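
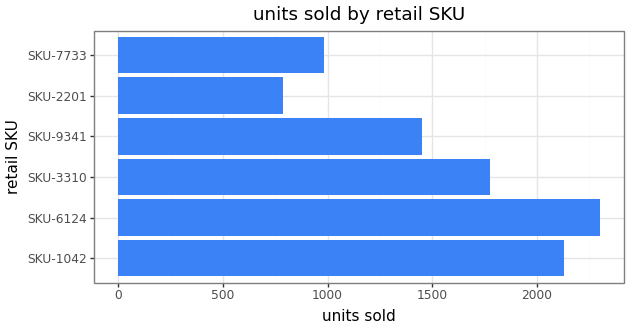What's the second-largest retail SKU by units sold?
Top 3: SKU-6124 ≈ 2400, SKU-1042 ≈ 2200, SKU-3310 ≈ 1800.

SKU-1042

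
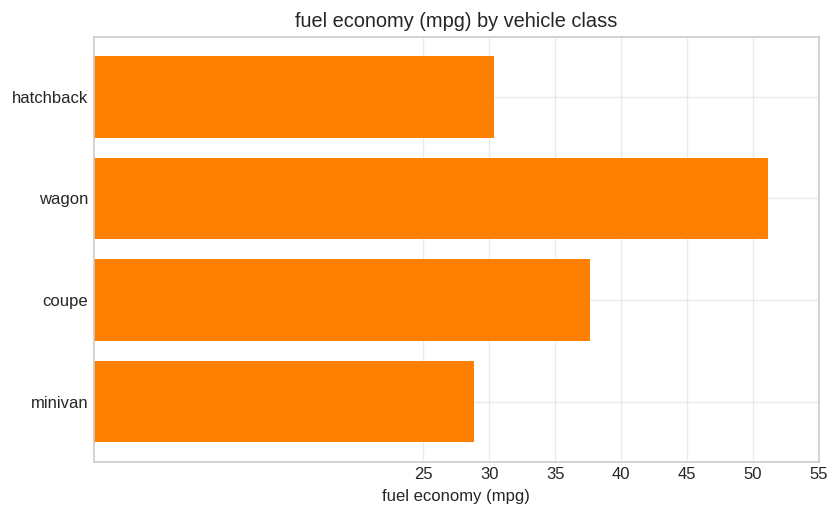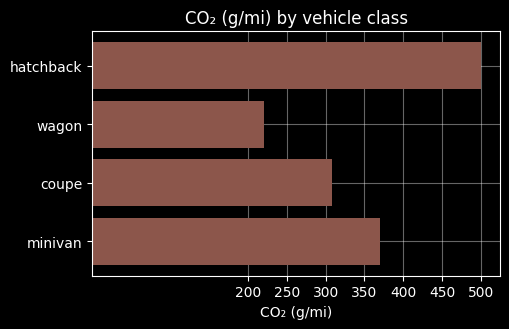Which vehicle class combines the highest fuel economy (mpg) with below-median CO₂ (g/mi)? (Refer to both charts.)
wagon

Chart 2 median CO₂ (g/mi) ≈ 350; below-median vehicle classes: wagon, coupe. Among those, wagon has the highest fuel economy (mpg) (≈ 50).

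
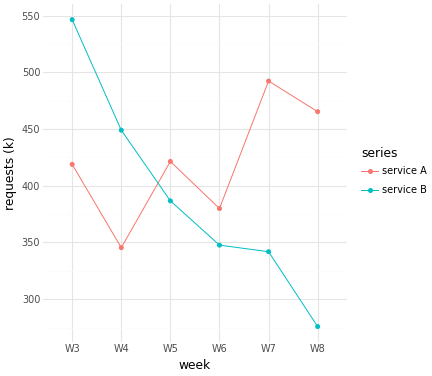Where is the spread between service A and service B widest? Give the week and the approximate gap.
W8: service A ≈ 475, service B ≈ 275 → gap ≈ 200. Next-largest (W7) is only ≈ 150.

W8, ≈ 200 k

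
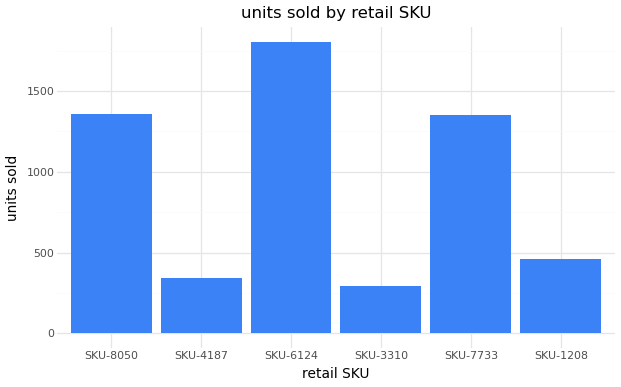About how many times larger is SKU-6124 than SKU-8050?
SKU-6124 ≈ 1800, SKU-8050 ≈ 1400; 1800/1400 ≈ 1.29.

≈ 1.29×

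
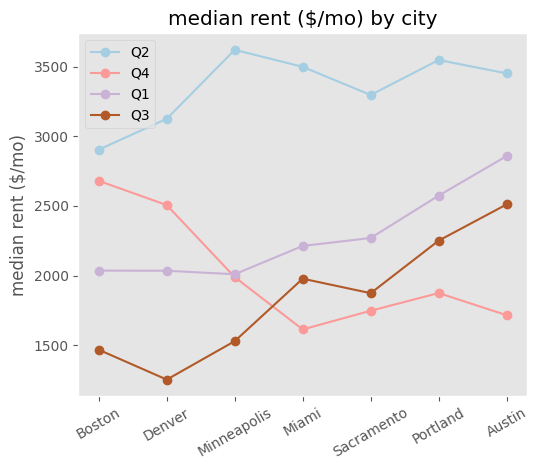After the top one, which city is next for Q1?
Portland

Top 3 for Q1: Austin ≈ 2800, Portland ≈ 2600, Sacramento ≈ 2200.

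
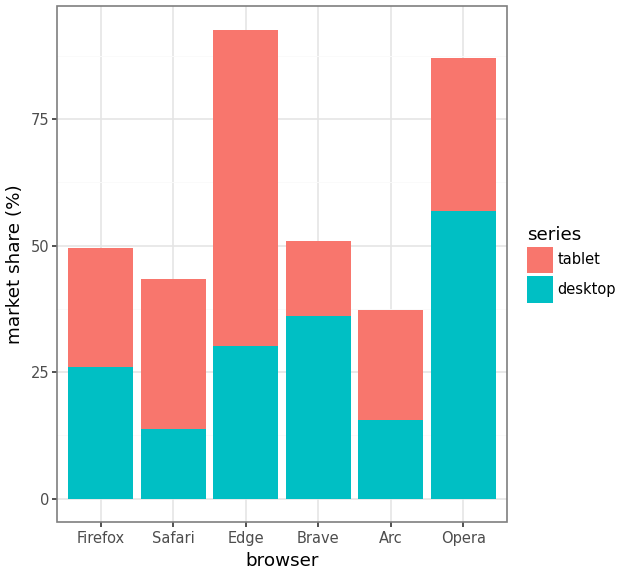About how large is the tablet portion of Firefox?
tablet top ≈ 50, bottom ≈ 30; segment ≈ 20.

≈ 20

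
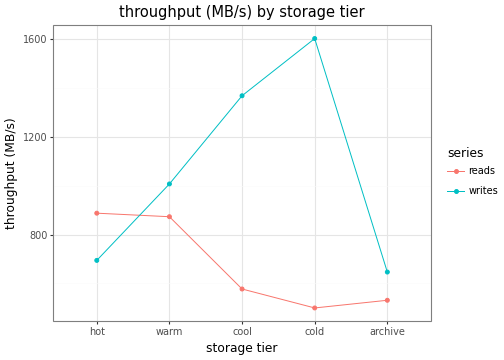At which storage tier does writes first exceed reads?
hot: writes ≈ 700 vs reads ≈ 900 (not yet); warm: writes ≈ 1000 vs reads ≈ 900 (first crossover).

warm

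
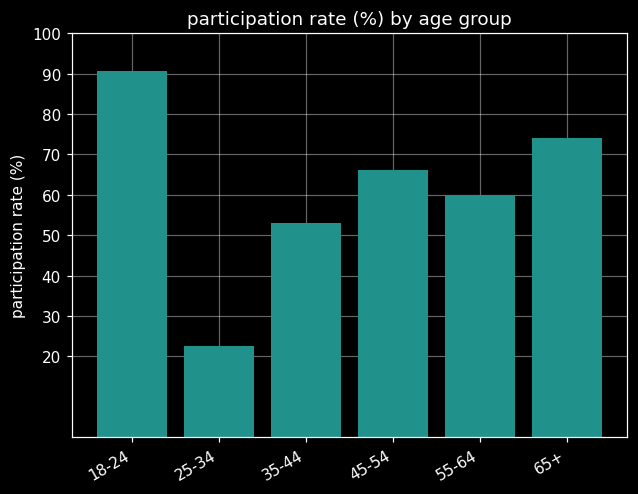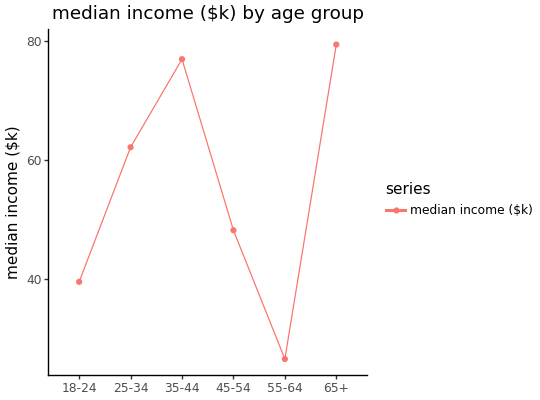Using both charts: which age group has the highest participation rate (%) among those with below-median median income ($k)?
Chart 2 median median income ($k) ≈ 60; below-median age groups: 18-24, 45-54, 55-64. Among those, 18-24 has the highest participation rate (%) (≈ 90).

18-24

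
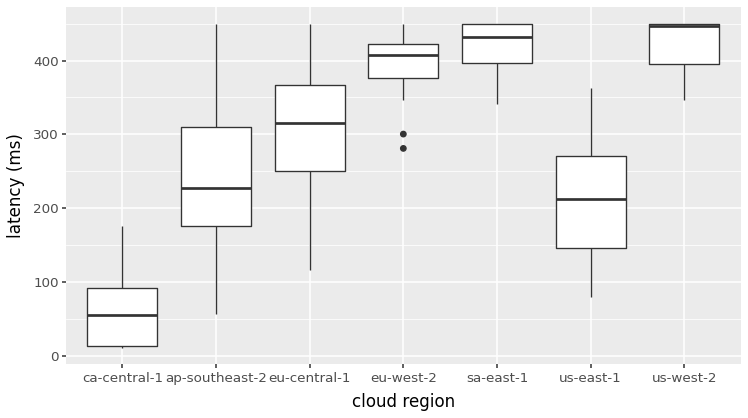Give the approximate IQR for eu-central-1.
Q3 ≈ 350, Q1 ≈ 250; IQR ≈ 100.

≈ 100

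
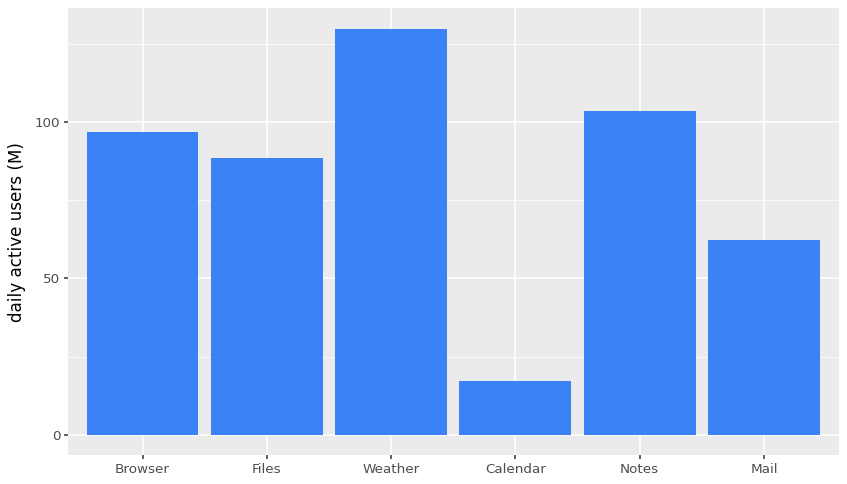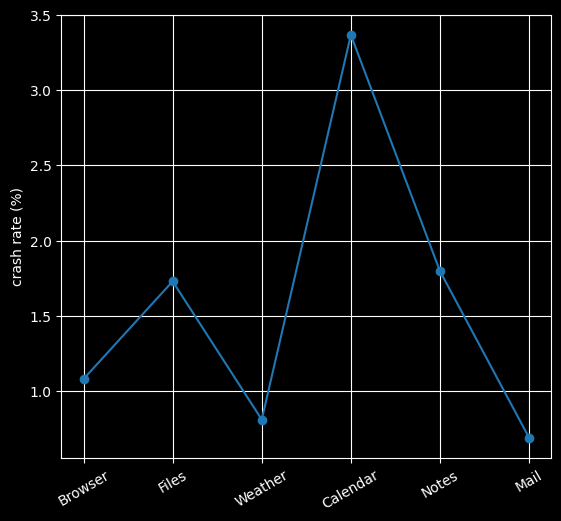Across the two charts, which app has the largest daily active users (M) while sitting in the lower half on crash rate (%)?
Chart 2 median crash rate (%) ≈ 1.5; below-median apps: Browser, Weather, Mail. Among those, Weather has the highest daily active users (M) (≈ 120).

Weather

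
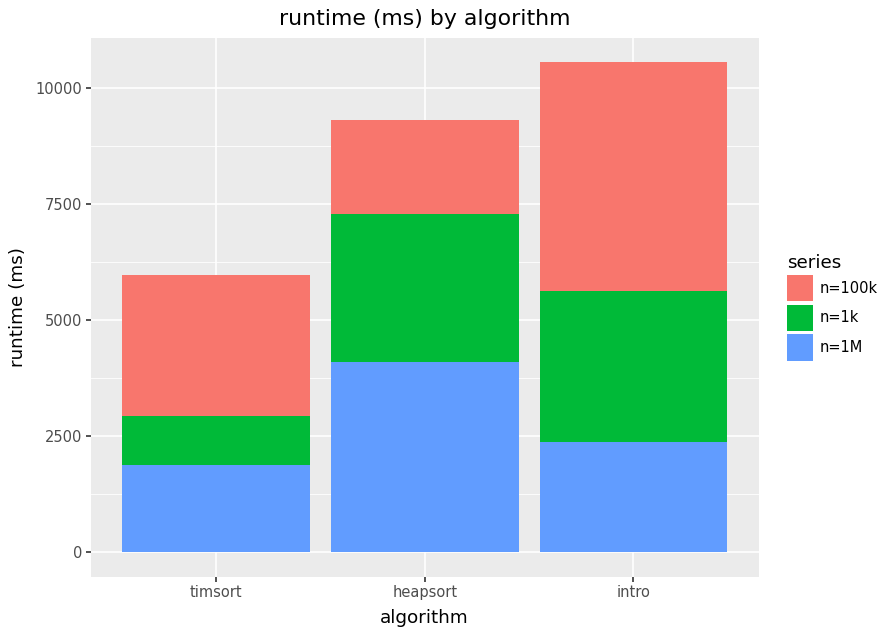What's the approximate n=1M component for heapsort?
≈ 4000

n=1M top ≈ 4000, bottom ≈ 0; segment ≈ 4000.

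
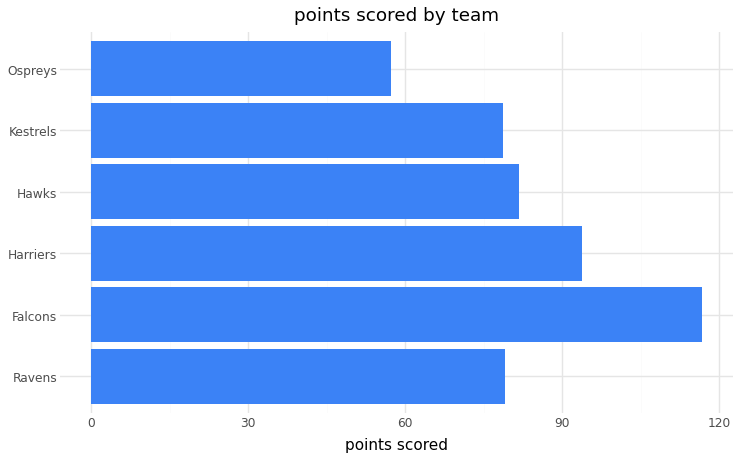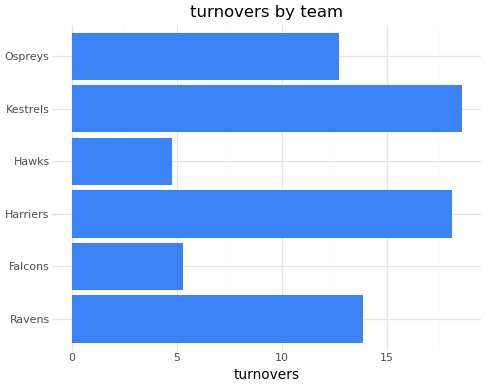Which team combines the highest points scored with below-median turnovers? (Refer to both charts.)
Falcons

Chart 2 median turnovers ≈ 14; below-median teams: Falcons, Hawks, Ospreys. Among those, Falcons has the highest points scored (≈ 120).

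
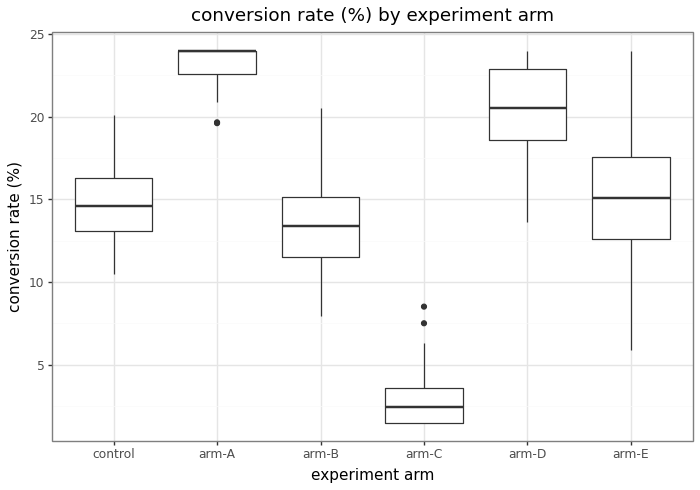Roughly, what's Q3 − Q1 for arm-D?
≈ 4

Q3 ≈ 22, Q1 ≈ 18; IQR ≈ 4.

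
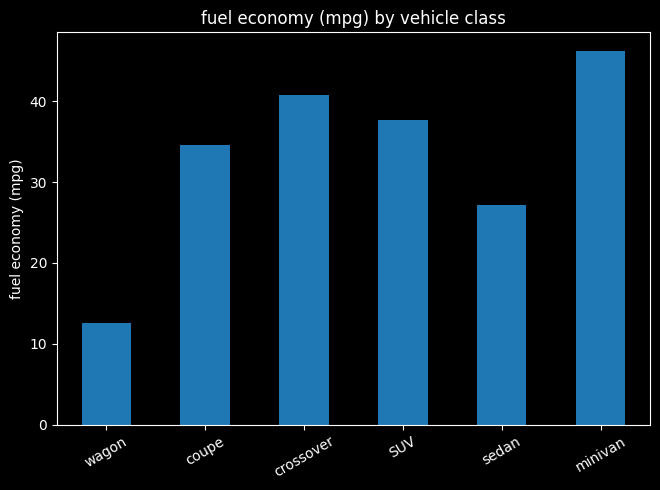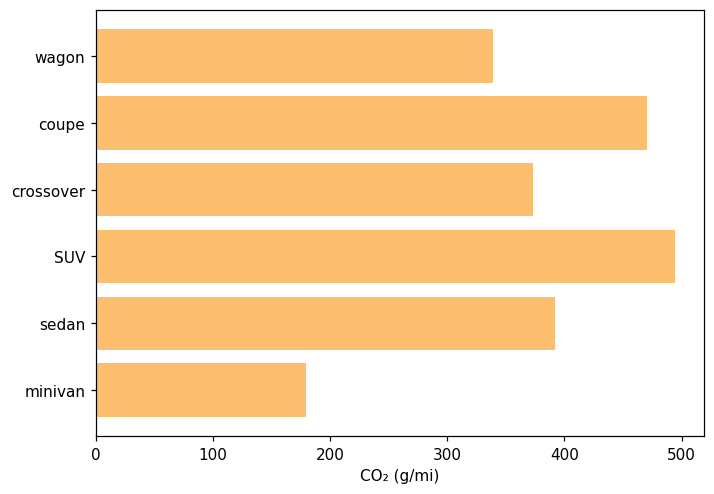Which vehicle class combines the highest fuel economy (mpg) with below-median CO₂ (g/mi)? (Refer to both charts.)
Chart 2 median CO₂ (g/mi) ≈ 400; below-median vehicle classes: wagon, crossover, minivan. Among those, minivan has the highest fuel economy (mpg) (≈ 45).

minivan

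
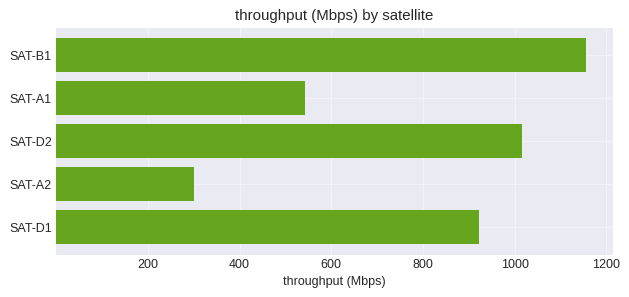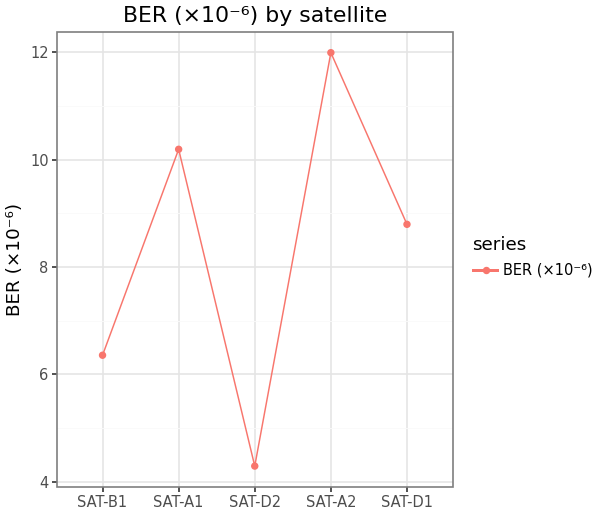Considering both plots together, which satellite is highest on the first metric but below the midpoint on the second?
Chart 2 median BER (×10⁻⁶) ≈ 8; below-median satellites: SAT-B1, SAT-D2. Among those, SAT-B1 has the highest throughput (Mbps) (≈ 1200).

SAT-B1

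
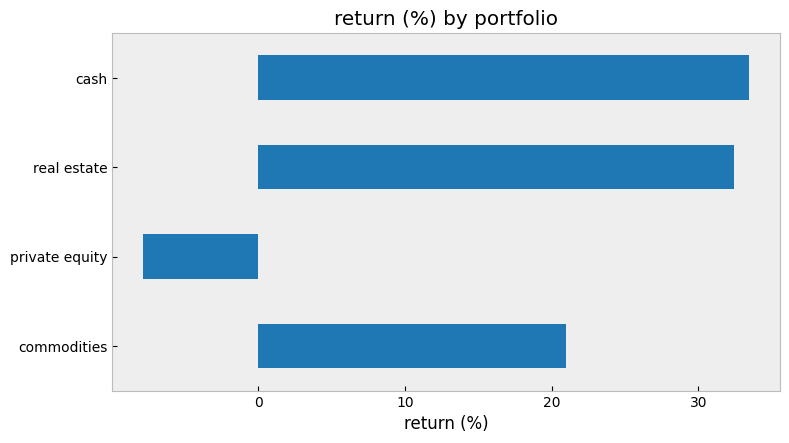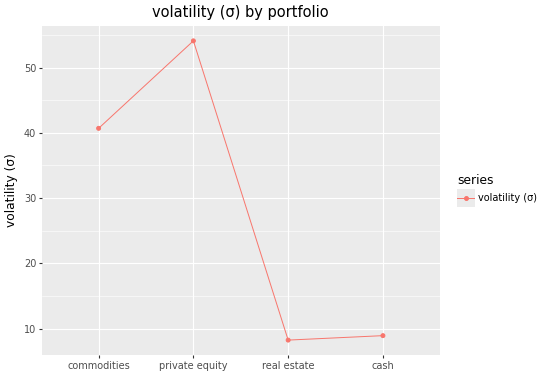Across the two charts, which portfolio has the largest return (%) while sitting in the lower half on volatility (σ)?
cash

Chart 2 median volatility (σ) ≈ 25; below-median portfolios: real estate, cash. Among those, cash has the highest return (%) (≈ 35).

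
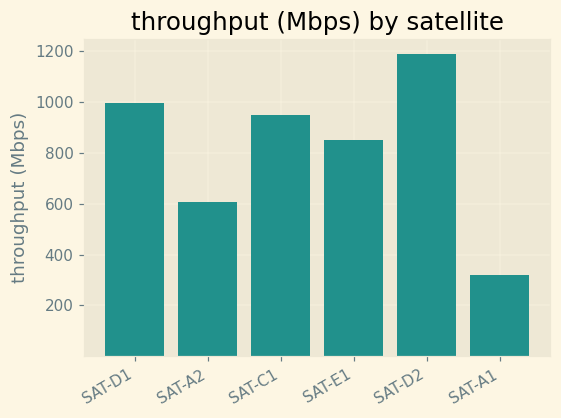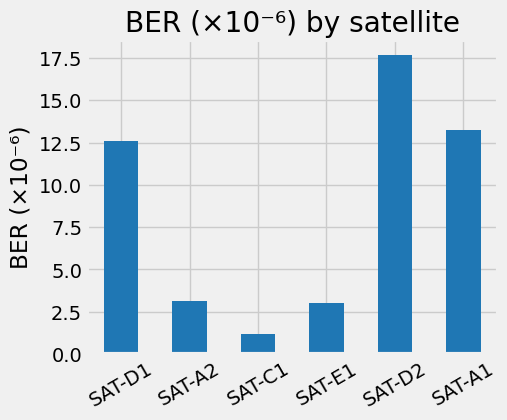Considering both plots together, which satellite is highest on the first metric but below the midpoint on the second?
Chart 2 median BER (×10⁻⁶) ≈ 8; below-median satellites: SAT-A2, SAT-C1, SAT-E1. Among those, SAT-C1 has the highest throughput (Mbps) (≈ 1000).

SAT-C1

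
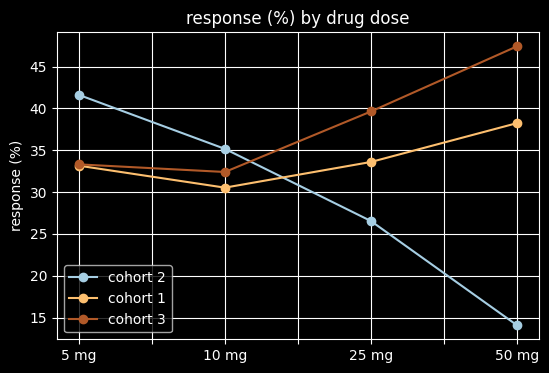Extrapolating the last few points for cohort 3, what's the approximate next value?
Last three: 30, 40, 45 → slope ≈ 7.5/step → next ≈ 52.5.

≈ 52.5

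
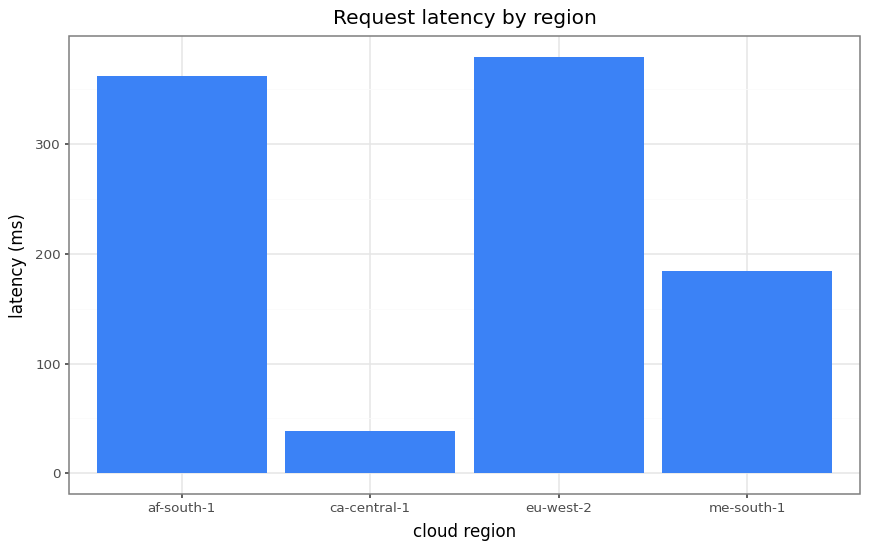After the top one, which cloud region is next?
Top 3: eu-west-2 ≈ 400, af-south-1 ≈ 350, me-south-1 ≈ 200.

af-south-1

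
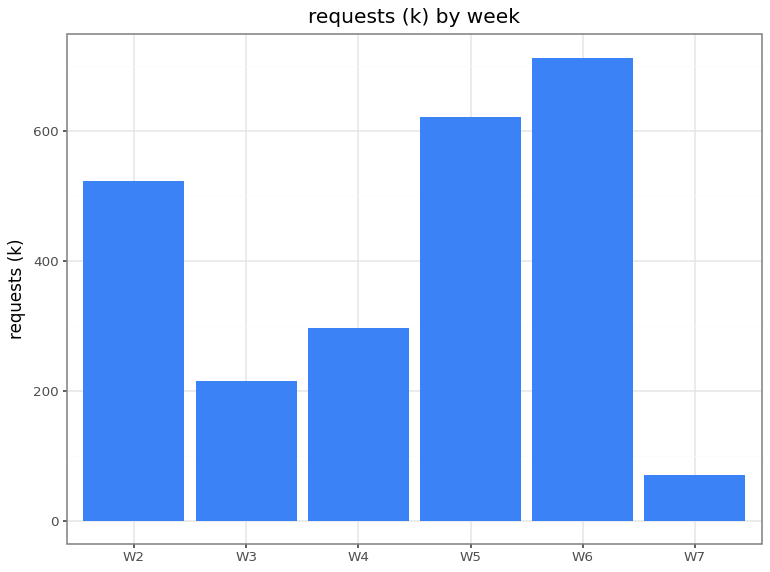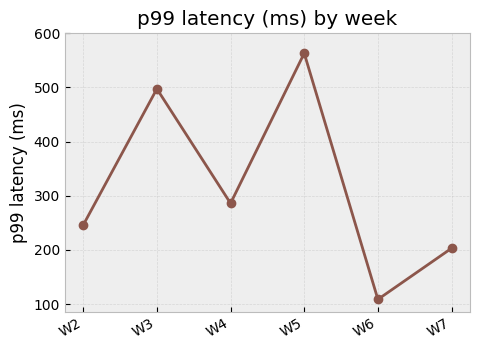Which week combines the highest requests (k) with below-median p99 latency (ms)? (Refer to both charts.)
Chart 2 median p99 latency (ms) ≈ 300; below-median weeks: W2, W6, W7. Among those, W6 has the highest requests (k) (≈ 700).

W6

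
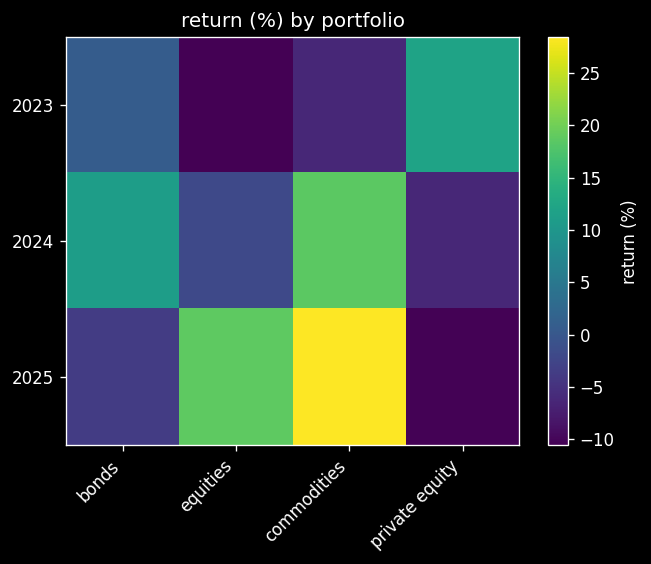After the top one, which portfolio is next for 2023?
Top 3 for 2023: private equity ≈ 10, bonds ≈ 0, commodities ≈ -5.

bonds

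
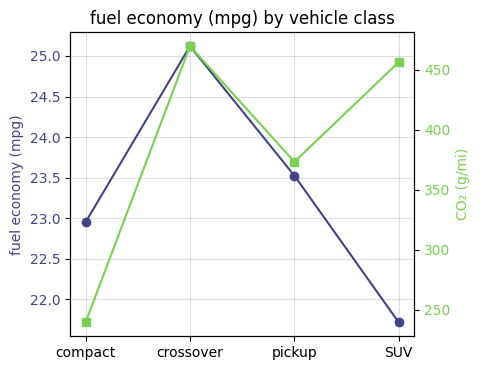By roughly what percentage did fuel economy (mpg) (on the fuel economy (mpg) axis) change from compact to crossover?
compact ≈ 23.0, crossover ≈ 25.0; (25.0 − 23.0) / 23.0 ≈ +8.7%.

≈ +8.7%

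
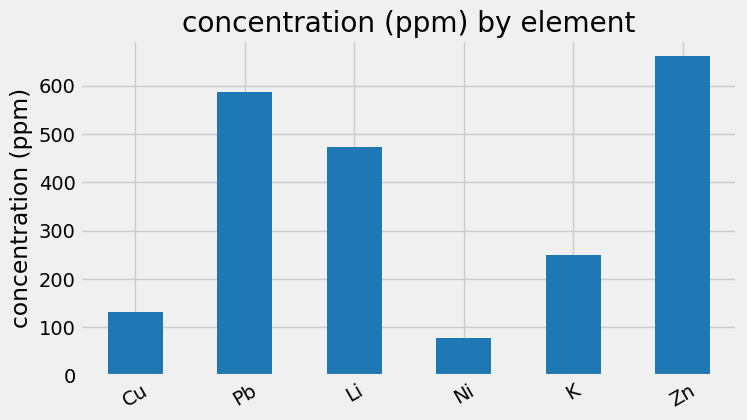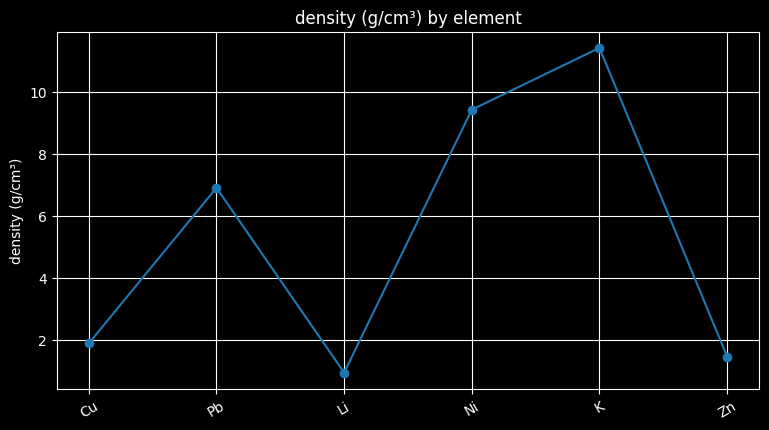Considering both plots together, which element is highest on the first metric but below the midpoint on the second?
Chart 2 median density (g/cm³) ≈ 4; below-median elements: Cu, Li, Zn. Among those, Zn has the highest concentration (ppm) (≈ 700).

Zn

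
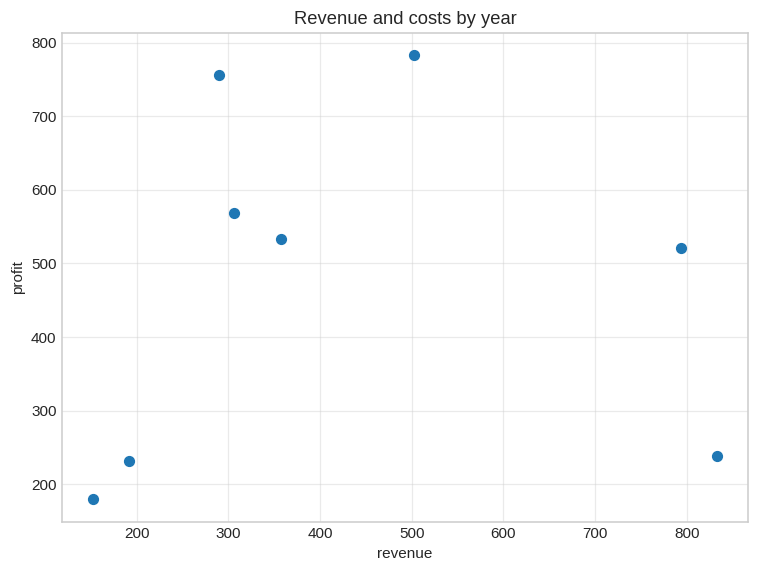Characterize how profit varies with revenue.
Points are roughly uncorrelated; weak (|r| ≈ 0.1).

no clear correlation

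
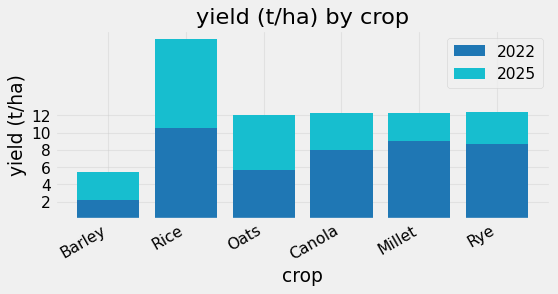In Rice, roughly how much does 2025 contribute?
2025 top ≈ 20, bottom ≈ 10; segment ≈ 10.

≈ 10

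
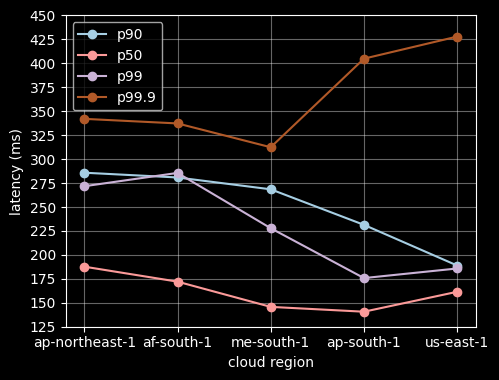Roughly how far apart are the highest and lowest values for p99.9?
Max us-east-1 ≈ 425, min me-south-1 ≈ 300; range ≈ 125.

≈ 125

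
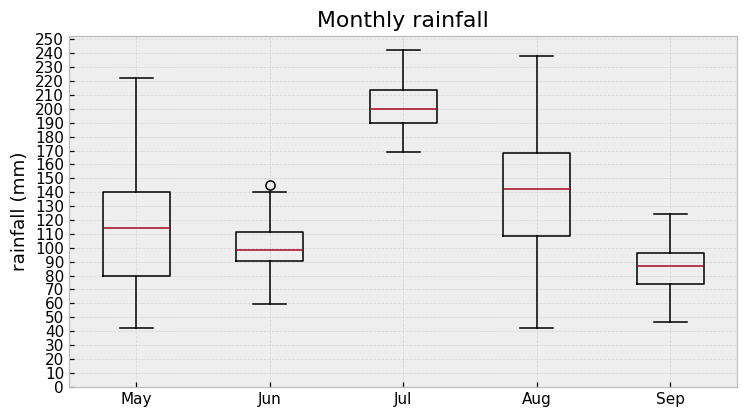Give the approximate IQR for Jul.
Q3 ≈ 210, Q1 ≈ 190; IQR ≈ 20.

≈ 20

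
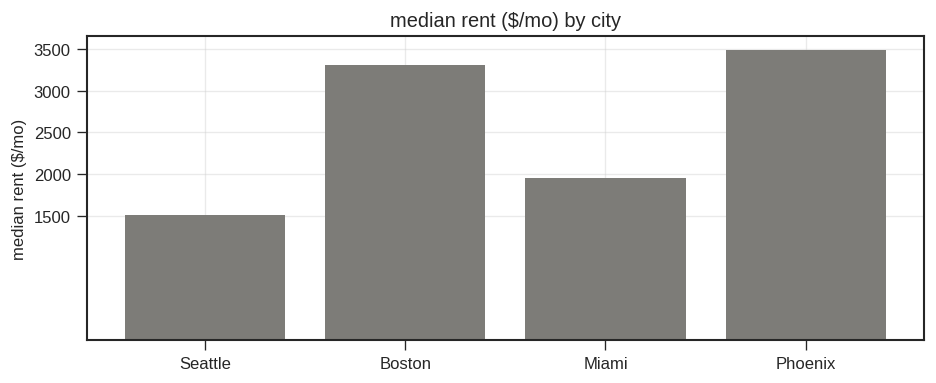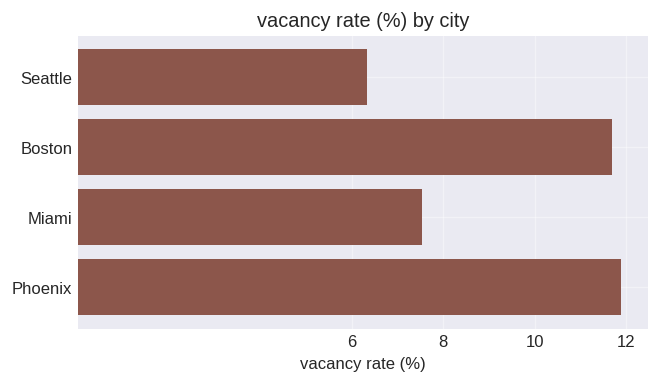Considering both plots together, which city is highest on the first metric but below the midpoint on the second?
Chart 2 median vacancy rate (%) ≈ 10; below-median cities: Seattle, Miami. Among those, Miami has the highest median rent ($/mo) (≈ 2000).

Miami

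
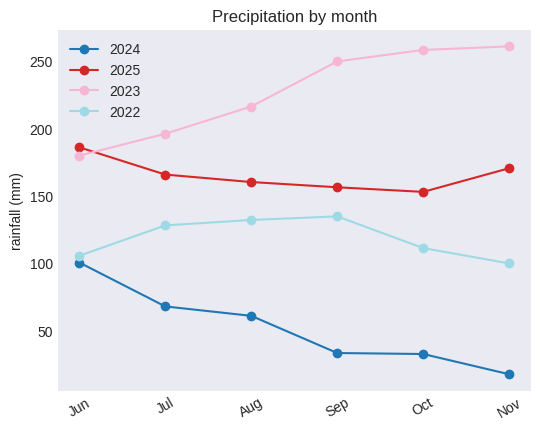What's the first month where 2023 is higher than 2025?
Jul

Jun: 2023 ≈ 175 vs 2025 ≈ 175 (not yet); Jul: 2023 ≈ 200 vs 2025 ≈ 175 (first crossover).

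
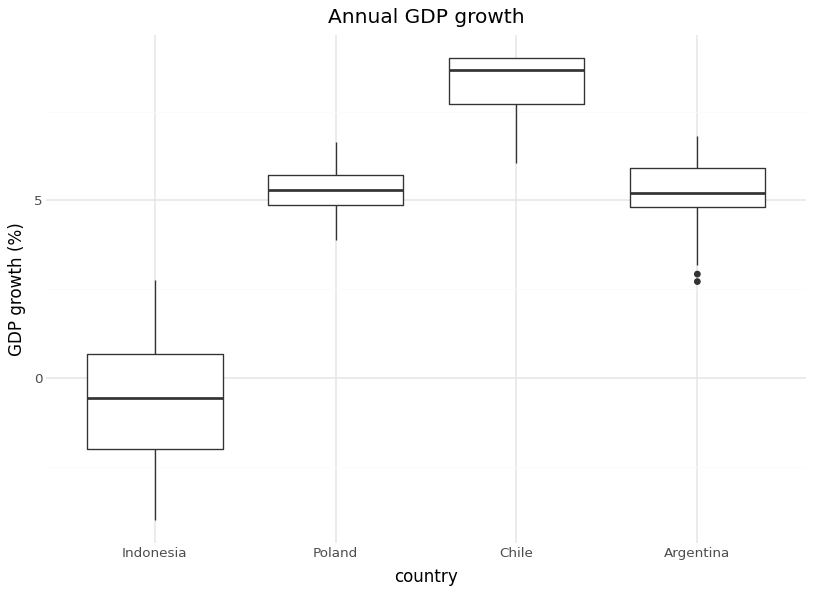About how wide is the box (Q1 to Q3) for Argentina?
Q3 ≈ 6, Q1 ≈ 5; IQR ≈ 1.

≈ 1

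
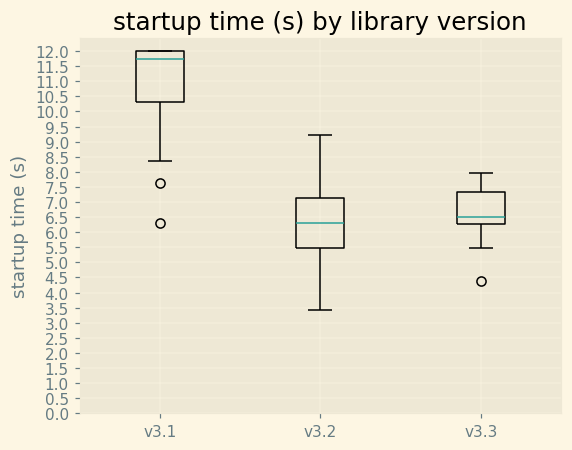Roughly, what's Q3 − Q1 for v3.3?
≈ 1.0

Q3 ≈ 7.5, Q1 ≈ 6.5; IQR ≈ 1.0.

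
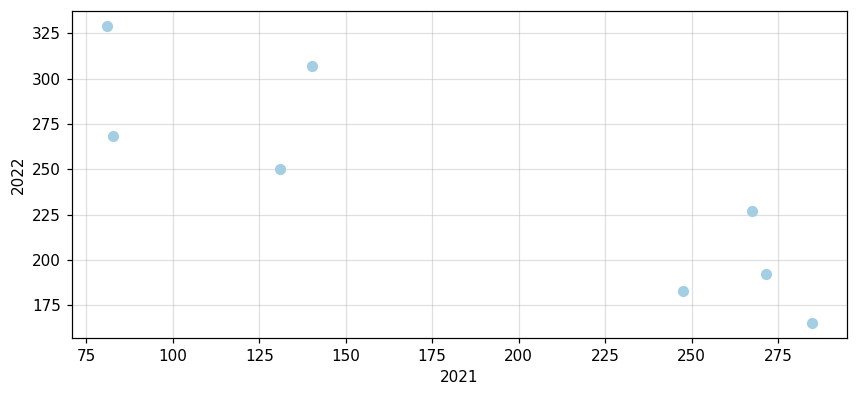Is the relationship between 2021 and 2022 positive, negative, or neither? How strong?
negative, strong

Points are negatively correlated; strong (|r| ≈ 0.9).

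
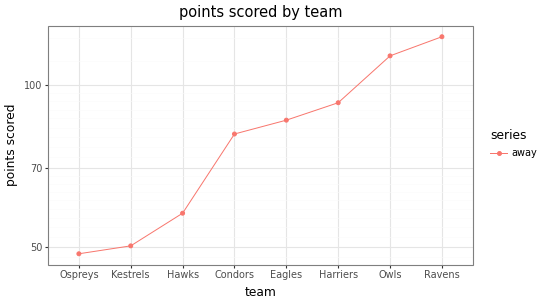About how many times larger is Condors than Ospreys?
≈ 1.6×

Condors ≈ 80, Ospreys ≈ 50; 80/50 ≈ 1.6.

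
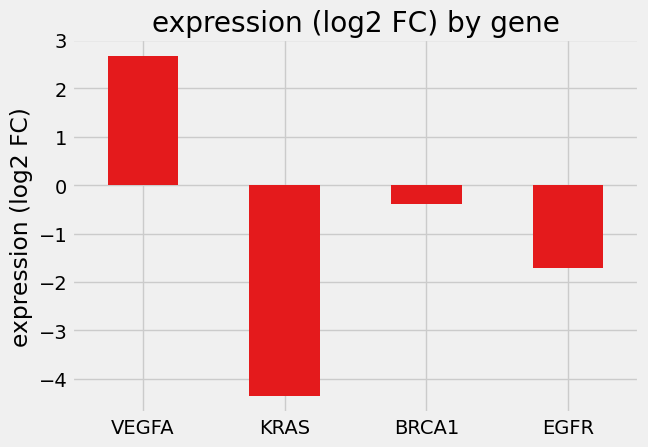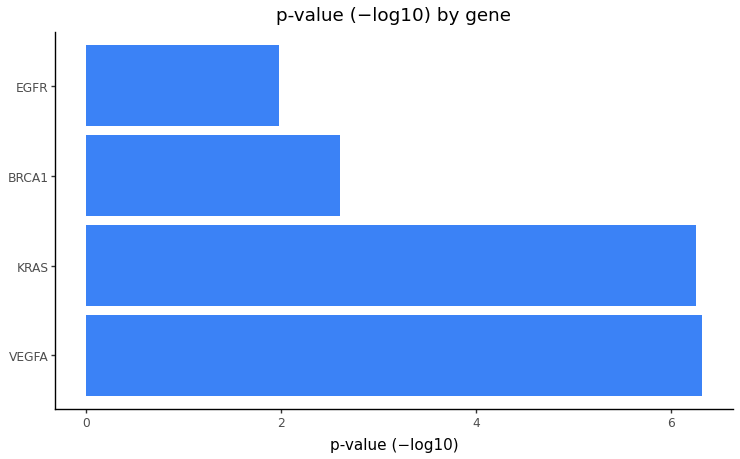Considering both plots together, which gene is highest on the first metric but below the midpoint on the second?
Chart 2 median p-value (−log10) ≈ 4; below-median genes: BRCA1, EGFR. Among those, BRCA1 has the highest expression (log2 FC) (≈ -0.5).

BRCA1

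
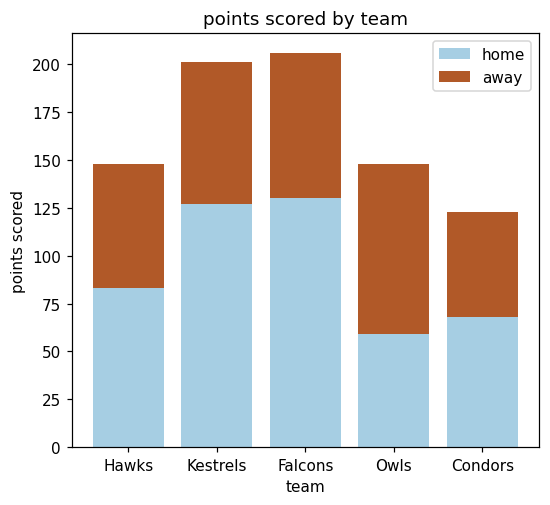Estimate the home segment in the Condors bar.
≈ 60

home top ≈ 60, bottom ≈ 0; segment ≈ 60.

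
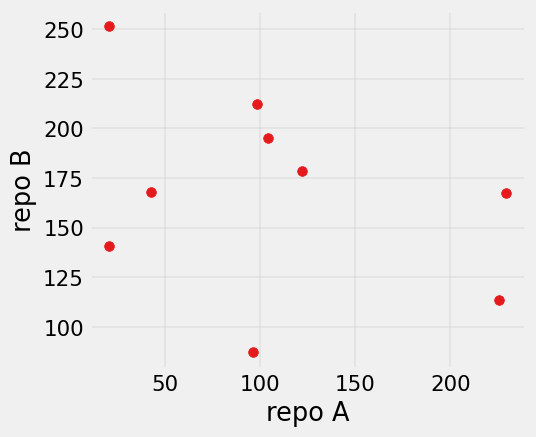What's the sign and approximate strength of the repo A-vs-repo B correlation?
Points are negatively correlated; weak (|r| ≈ 0.3).

negative, weak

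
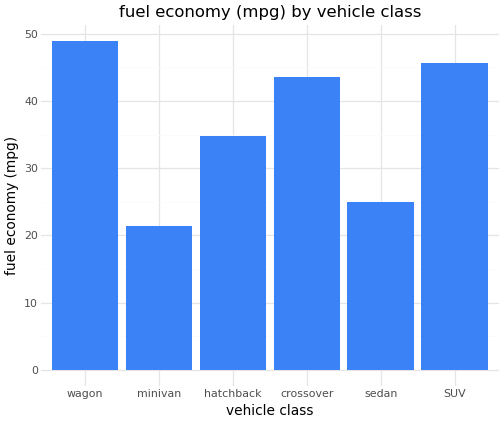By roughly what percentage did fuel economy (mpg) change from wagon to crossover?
wagon ≈ 50, crossover ≈ 45; (45 − 50) / 50 ≈ -10%.

≈ -10%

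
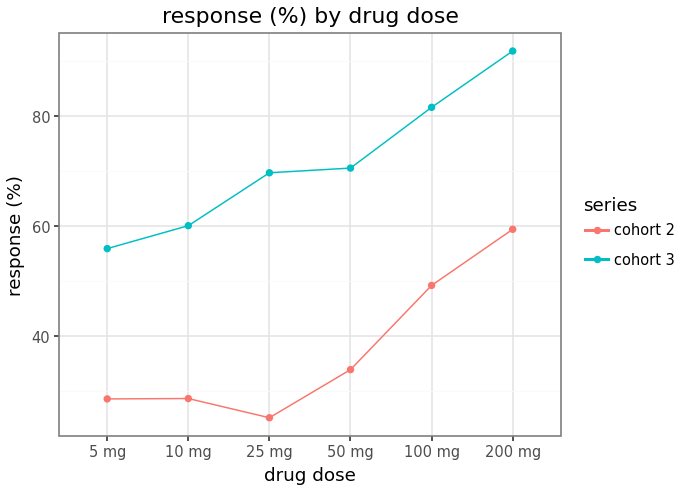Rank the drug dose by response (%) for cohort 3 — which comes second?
100 mg

Top 3 for cohort 3: 200 mg ≈ 90, 100 mg ≈ 80, 50 mg ≈ 70.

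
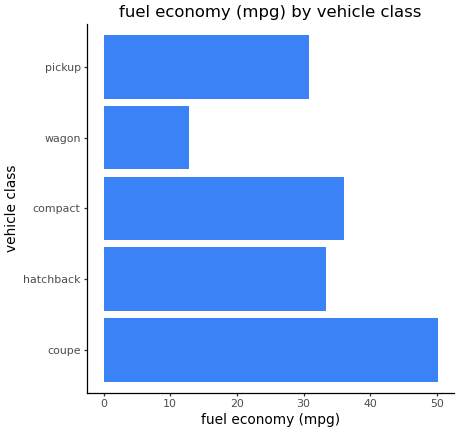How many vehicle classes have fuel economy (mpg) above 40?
1

Above 40: coupe.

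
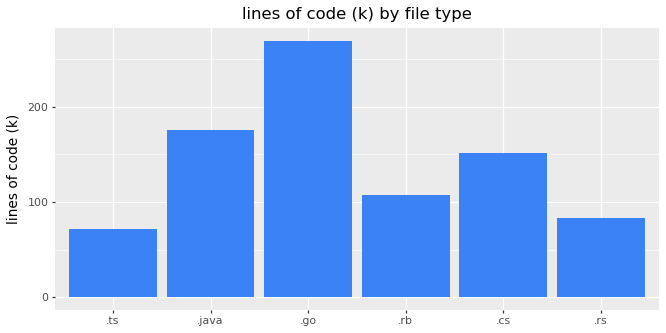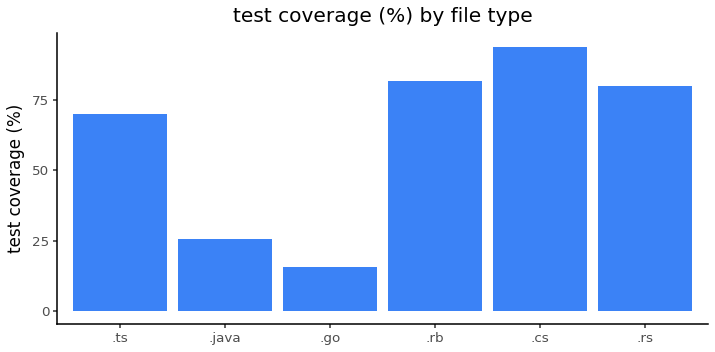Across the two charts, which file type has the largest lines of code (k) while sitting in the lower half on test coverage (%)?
.go

Chart 2 median test coverage (%) ≈ 70; below-median file types: .ts, .java, .go. Among those, .go has the highest lines of code (k) (≈ 275).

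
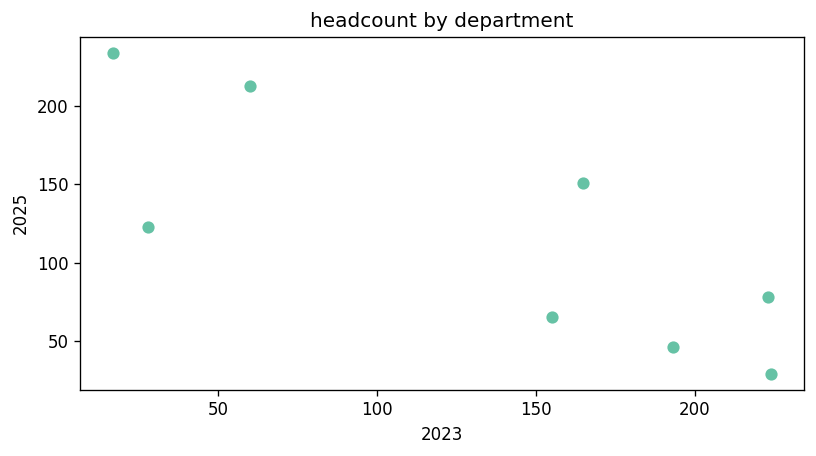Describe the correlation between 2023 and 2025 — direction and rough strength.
negative, strong

Points are negatively correlated; strong (|r| ≈ 0.8).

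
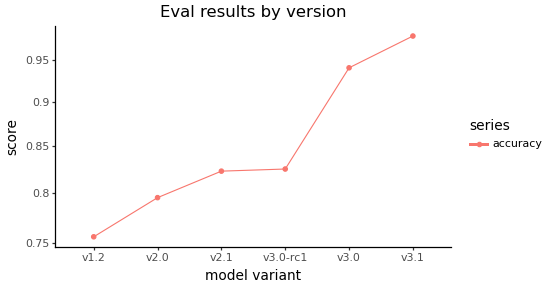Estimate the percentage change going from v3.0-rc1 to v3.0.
v3.0-rc1 ≈ 0.82, v3.0 ≈ 0.94; (0.94 − 0.82) / 0.82 ≈ +14.6%.

≈ +14.6%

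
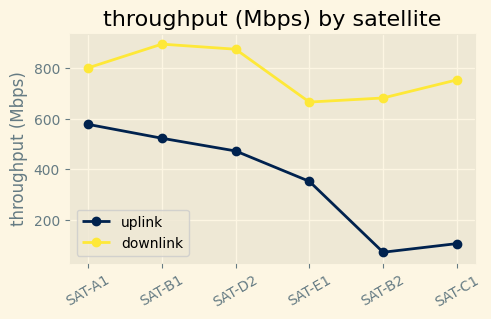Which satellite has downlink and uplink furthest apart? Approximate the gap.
SAT-C1, ≈ 700 Mbps

SAT-C1: downlink ≈ 800, uplink ≈ 100 → gap ≈ 700. Next-largest (SAT-B2) is only ≈ 600.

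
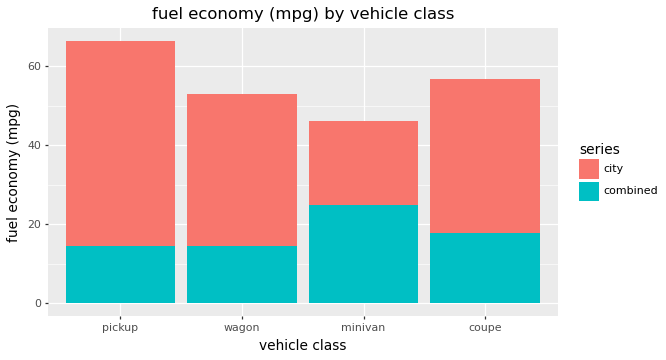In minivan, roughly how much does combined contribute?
≈ 20

combined top ≈ 20, bottom ≈ 0; segment ≈ 20.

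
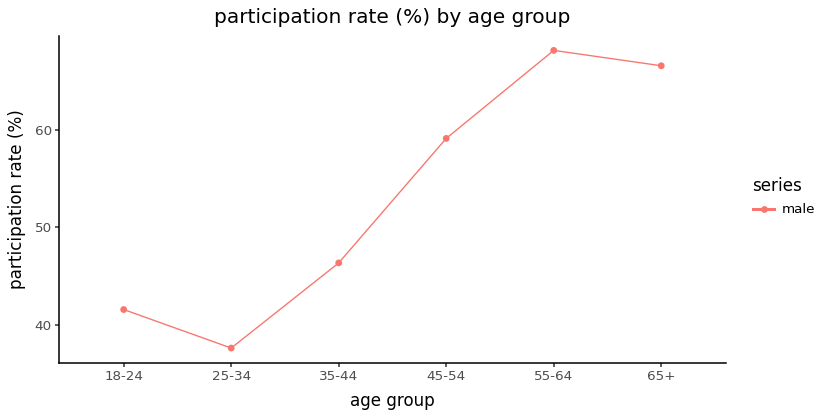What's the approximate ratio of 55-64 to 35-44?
≈ 1.56×

55-64 ≈ 70, 35-44 ≈ 45; 70/45 ≈ 1.56.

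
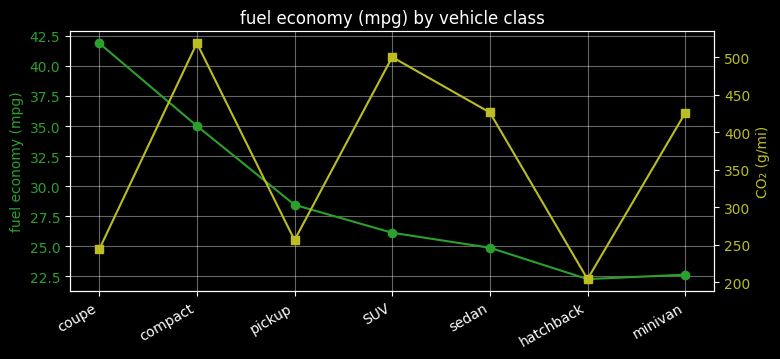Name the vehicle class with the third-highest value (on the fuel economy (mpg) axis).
pickup

Top 4 (on the fuel economy (mpg) axis): coupe ≈ 42, compact ≈ 36, pickup ≈ 28, SUV ≈ 26.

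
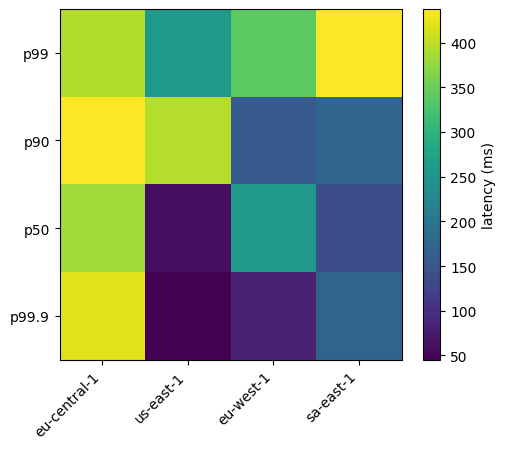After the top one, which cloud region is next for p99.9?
sa-east-1

Top 3 for p99.9: eu-central-1 ≈ 400, sa-east-1 ≈ 150, eu-west-1 ≈ 100.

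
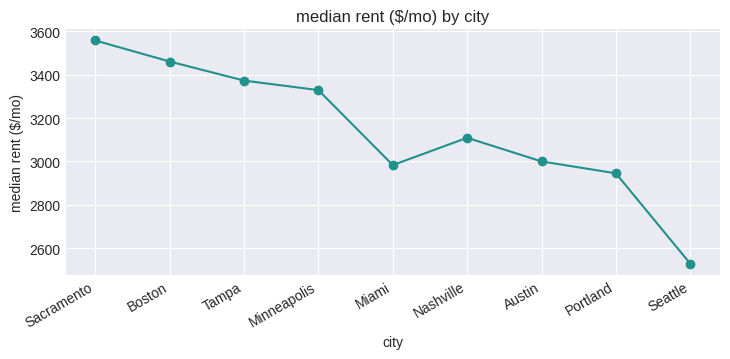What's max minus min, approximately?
≈ 1100

Max Sacramento ≈ 3600, min Seattle ≈ 2500; range ≈ 1100.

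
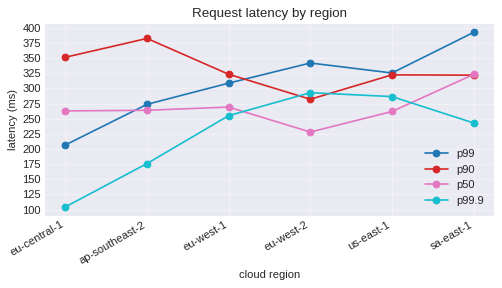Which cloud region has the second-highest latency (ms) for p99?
eu-west-2

Top 3 for p99: sa-east-1 ≈ 400, eu-west-2 ≈ 350, us-east-1 ≈ 325.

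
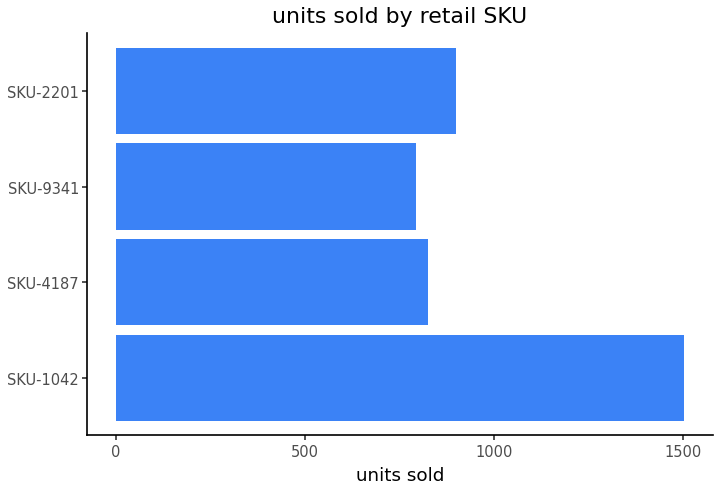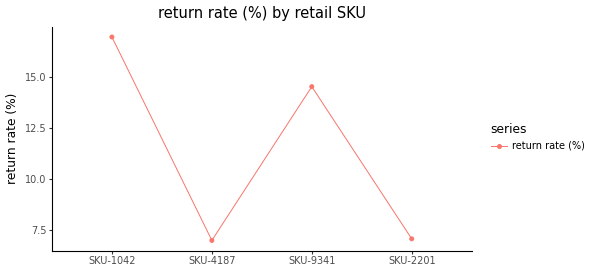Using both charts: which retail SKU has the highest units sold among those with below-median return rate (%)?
Chart 2 median return rate (%) ≈ 10; below-median retail SKUs: SKU-4187, SKU-2201. Among those, SKU-2201 has the highest units sold (≈ 1000).

SKU-2201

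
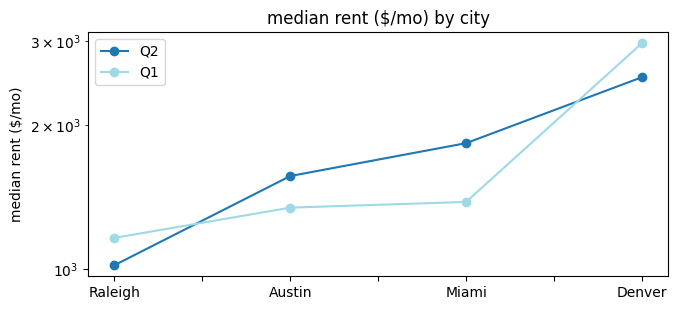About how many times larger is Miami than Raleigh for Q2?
≈ 1.8×

Miami ≈ 1800, Raleigh ≈ 1000; 1800/1000 ≈ 1.8.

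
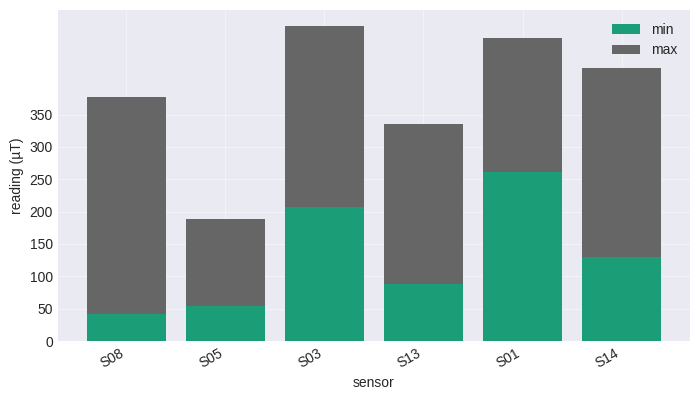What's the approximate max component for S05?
max top ≈ 200, bottom ≈ 50; segment ≈ 150.

≈ 150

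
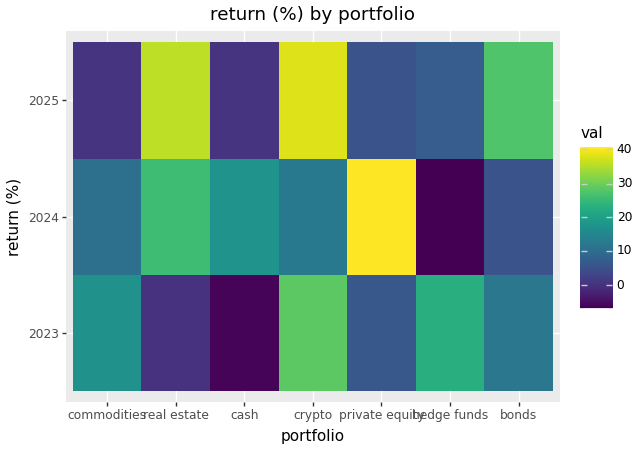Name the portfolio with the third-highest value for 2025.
Top 4 for 2025: crypto ≈ 40, real estate ≈ 35, bonds ≈ 30, hedge funds ≈ 5.

bonds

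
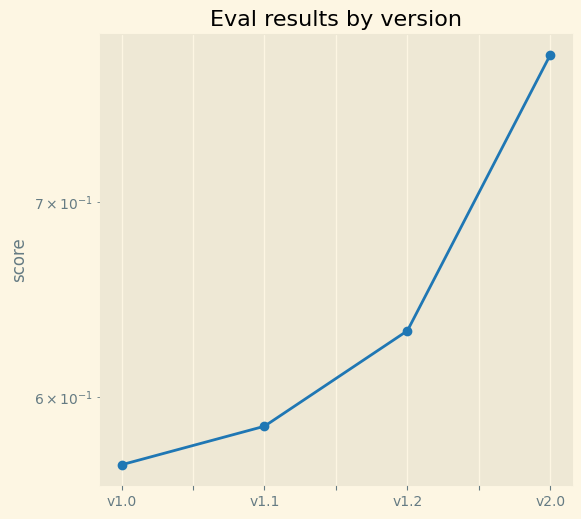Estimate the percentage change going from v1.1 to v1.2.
≈ +10.3%

v1.1 ≈ 0.58, v1.2 ≈ 0.64; (0.64 − 0.58) / 0.58 ≈ +10.3%.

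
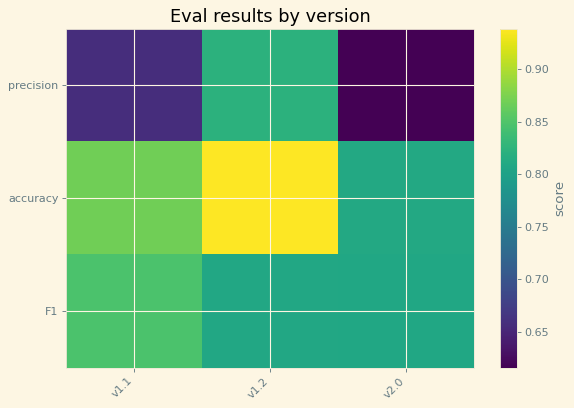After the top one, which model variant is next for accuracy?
v1.1

Top 3 for accuracy: v1.2 ≈ 0.95, v1.1 ≈ 0.85, v2.0 ≈ 0.80.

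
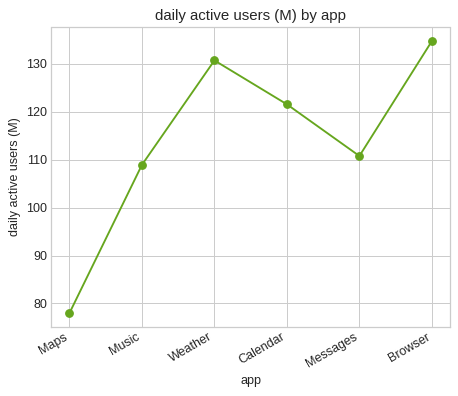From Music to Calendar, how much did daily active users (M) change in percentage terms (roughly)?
≈ +9.1%

Music ≈ 110, Calendar ≈ 120; (120 − 110) / 110 ≈ +9.1%.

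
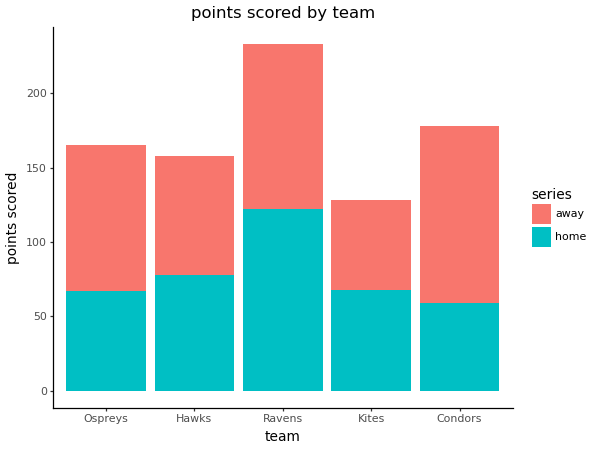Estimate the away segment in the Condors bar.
≈ 120

away top ≈ 180, bottom ≈ 60; segment ≈ 120.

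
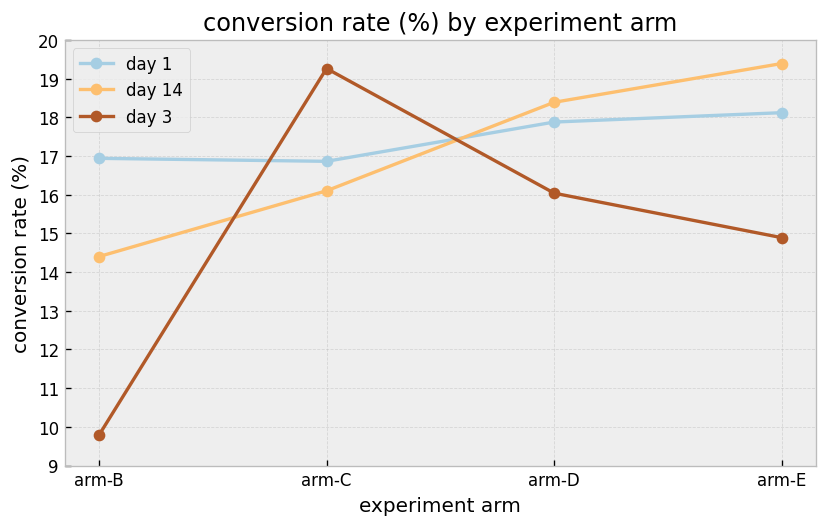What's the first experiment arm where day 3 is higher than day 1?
arm-C

arm-B: day 3 ≈ 10 vs day 1 ≈ 17 (not yet); arm-C: day 3 ≈ 19 vs day 1 ≈ 17 (first crossover).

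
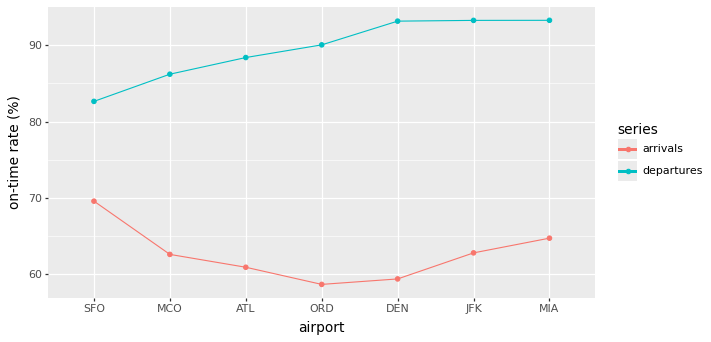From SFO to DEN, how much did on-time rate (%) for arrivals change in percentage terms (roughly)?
SFO ≈ 70, DEN ≈ 60; (60 − 70) / 70 ≈ -14.3%.

≈ -14.3%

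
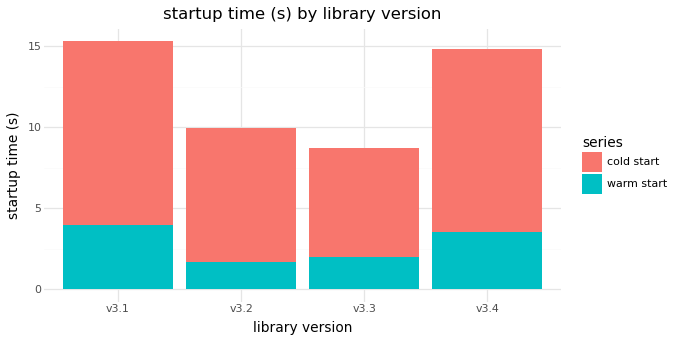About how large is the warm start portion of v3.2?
≈ 2

warm start top ≈ 2, bottom ≈ 0; segment ≈ 2.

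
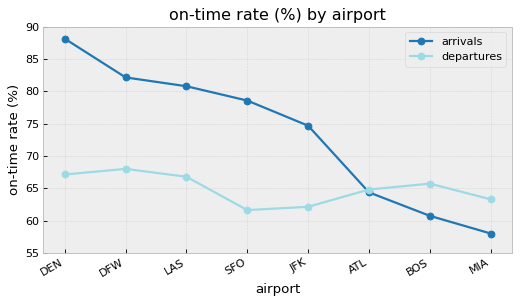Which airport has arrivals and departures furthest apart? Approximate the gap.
DEN, ≈ 25 %

DEN: arrivals ≈ 90, departures ≈ 65 → gap ≈ 25. Next-largest (SFO) is only ≈ 20.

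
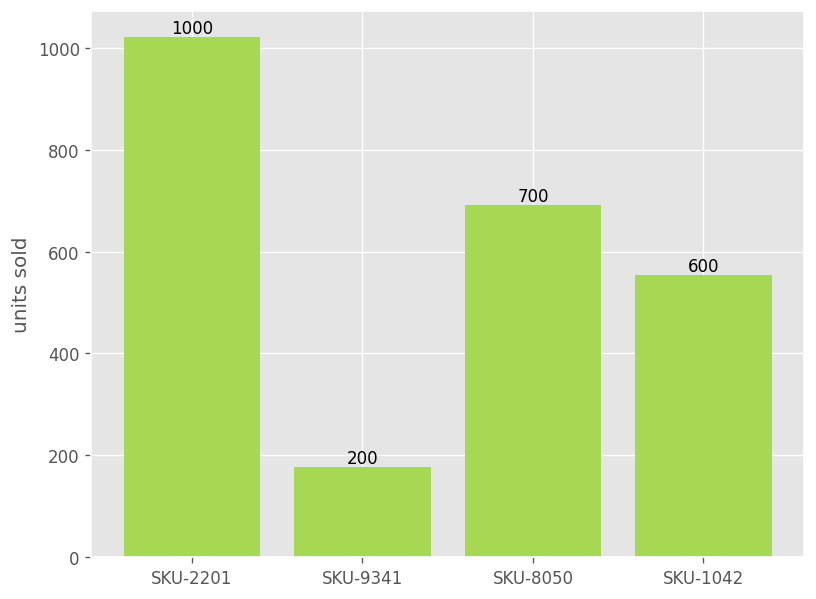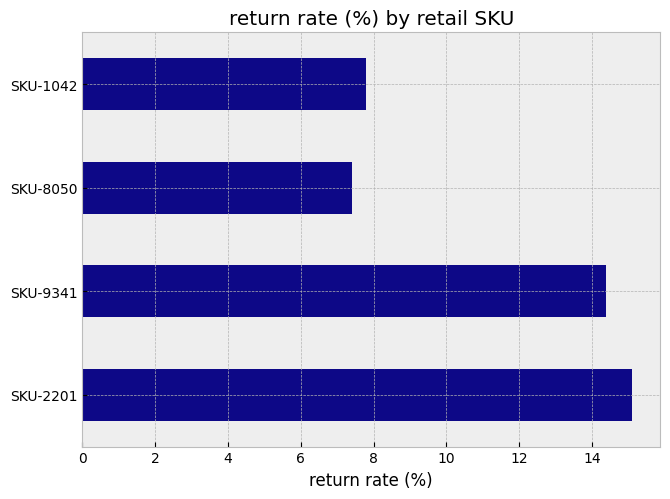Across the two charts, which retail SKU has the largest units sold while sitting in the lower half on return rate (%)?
SKU-8050

Chart 2 median return rate (%) ≈ 12; below-median retail SKUs: SKU-8050, SKU-1042. Among those, SKU-8050 has the highest units sold (≈ 700).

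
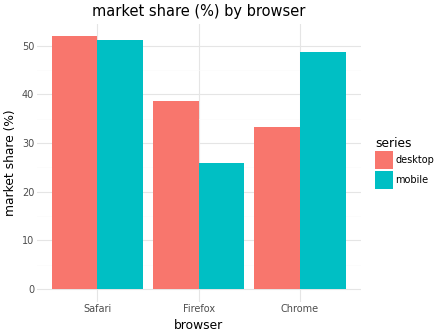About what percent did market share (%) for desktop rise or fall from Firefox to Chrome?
Firefox ≈ 40, Chrome ≈ 35; (35 − 40) / 40 ≈ -12.5%.

≈ -12.5%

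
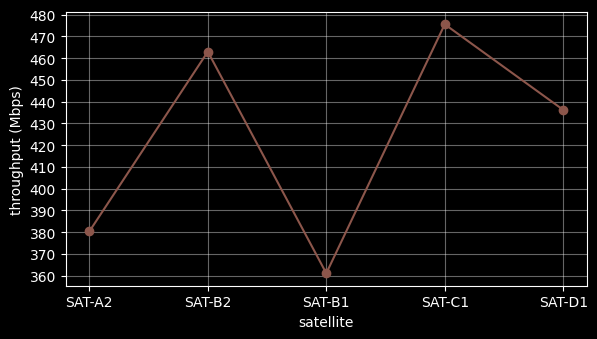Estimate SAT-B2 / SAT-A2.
≈ 1.21×

SAT-B2 ≈ 460, SAT-A2 ≈ 380; 460/380 ≈ 1.21.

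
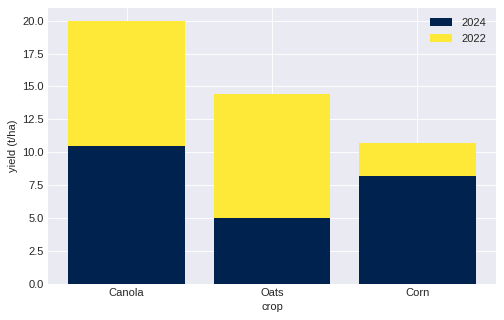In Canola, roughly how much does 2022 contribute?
2022 top ≈ 20, bottom ≈ 10; segment ≈ 10.

≈ 10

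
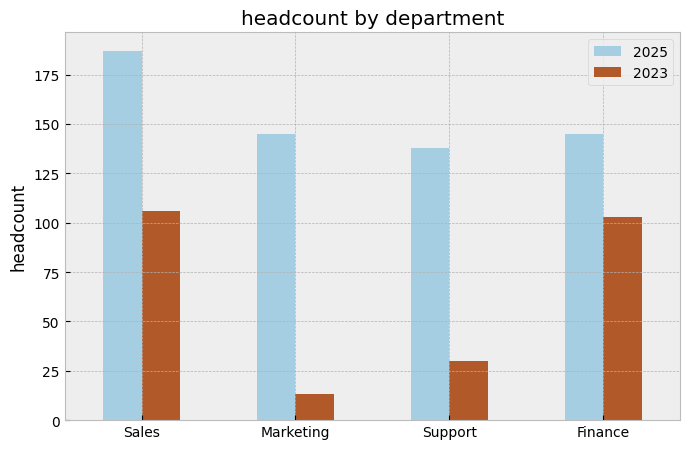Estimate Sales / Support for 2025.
≈ 1.29×

Sales ≈ 180, Support ≈ 140; 180/140 ≈ 1.29.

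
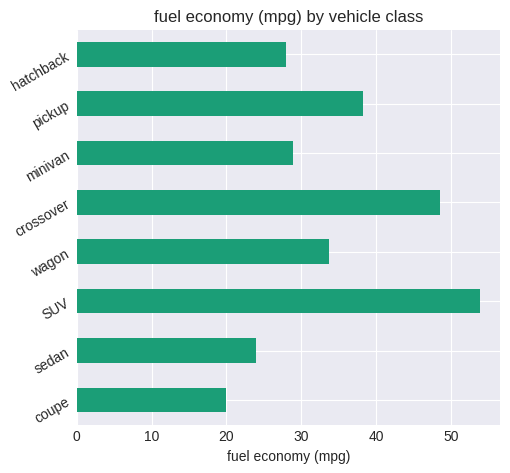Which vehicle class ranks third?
pickup

Top 4: SUV ≈ 55, crossover ≈ 50, pickup ≈ 40, wagon ≈ 35.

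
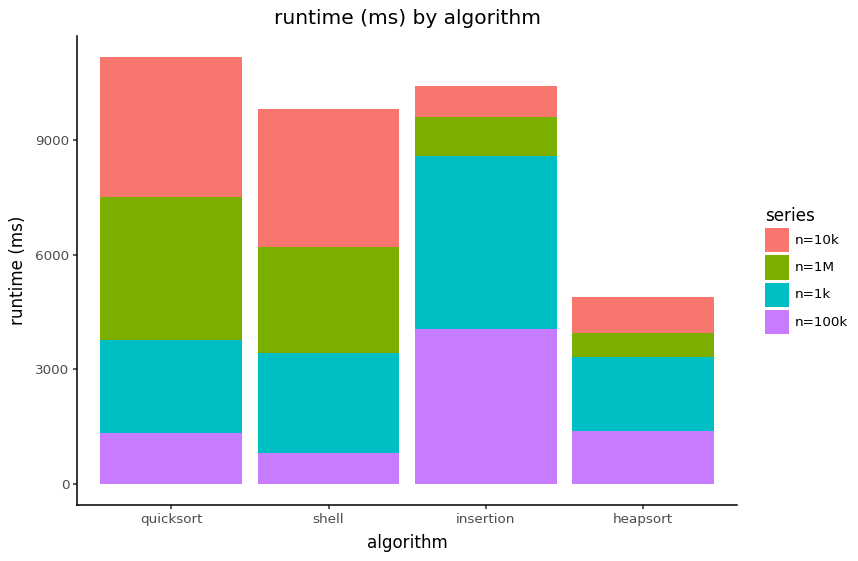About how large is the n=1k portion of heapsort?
n=1k top ≈ 3000, bottom ≈ 1000; segment ≈ 2000.

≈ 2000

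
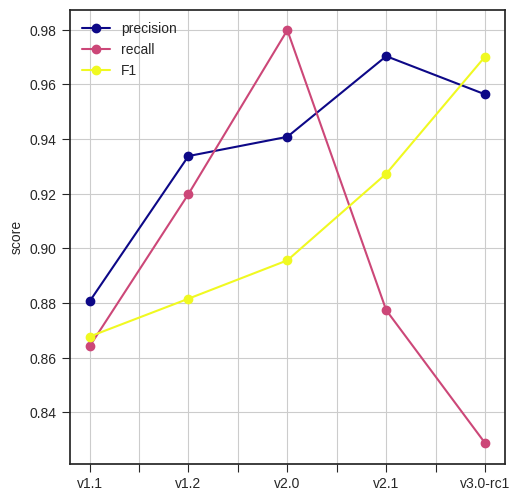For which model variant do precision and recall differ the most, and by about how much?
v3.0-rc1, ≈ 0.14

v3.0-rc1: precision ≈ 0.96, recall ≈ 0.82 → gap ≈ 0.14. Next-largest (v2.1) is only ≈ 0.10.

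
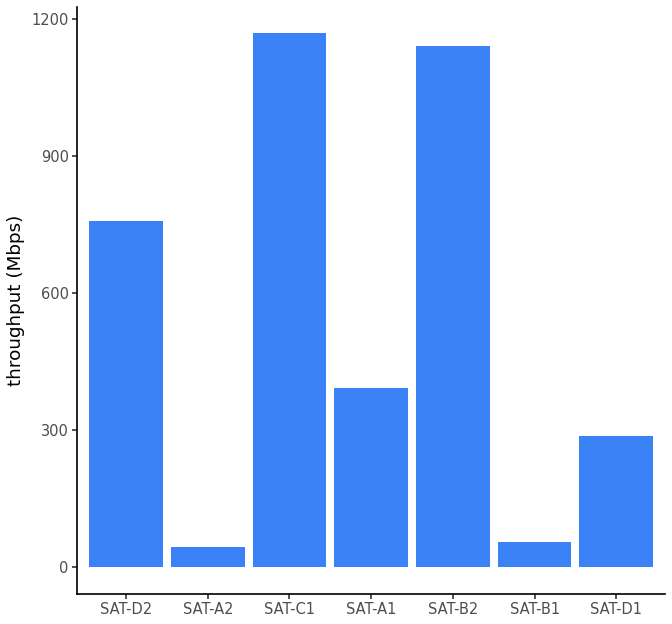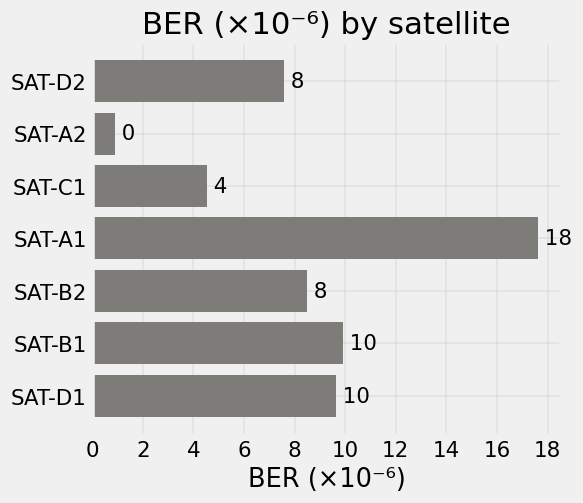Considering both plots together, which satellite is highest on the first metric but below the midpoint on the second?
SAT-C1

Chart 2 median BER (×10⁻⁶) ≈ 8; below-median satellites: SAT-D2, SAT-A2, SAT-C1. Among those, SAT-C1 has the highest throughput (Mbps) (≈ 1200).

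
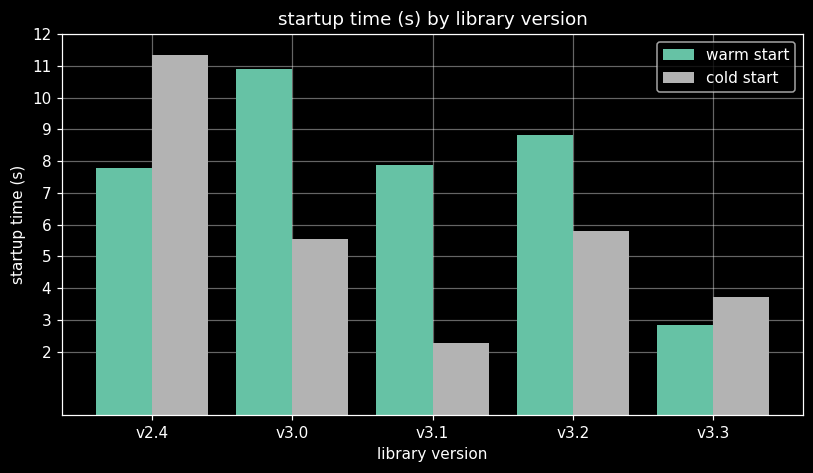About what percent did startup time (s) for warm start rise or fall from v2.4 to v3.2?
v2.4 ≈ 8, v3.2 ≈ 9; (9 − 8) / 8 ≈ +12.5%.

≈ +12.5%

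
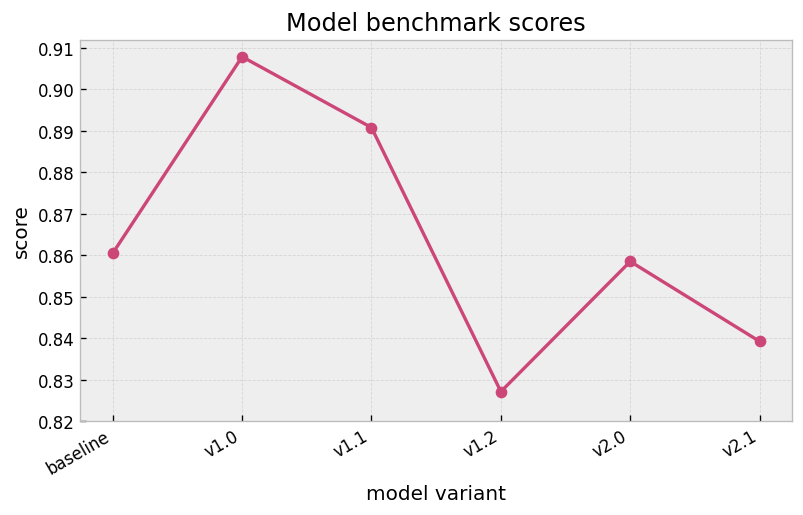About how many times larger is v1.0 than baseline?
≈ 1.06×

v1.0 ≈ 0.91, baseline ≈ 0.86; 0.91/0.86 ≈ 1.06.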